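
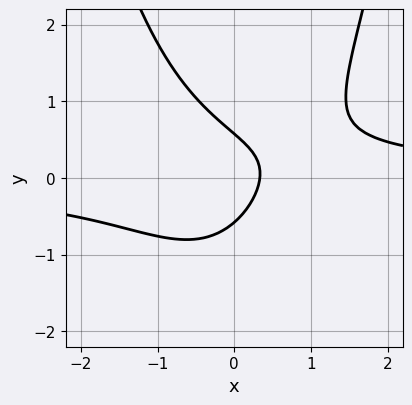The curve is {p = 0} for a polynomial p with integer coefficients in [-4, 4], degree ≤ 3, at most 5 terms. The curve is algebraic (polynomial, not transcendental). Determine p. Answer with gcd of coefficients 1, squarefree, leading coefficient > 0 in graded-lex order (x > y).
The degree is 3 — the shape is more complex than any degree-2 curve.
Solving for integer coefficients yields p as stated.

3*x^2*y - 3*y^2 - 3*x + 1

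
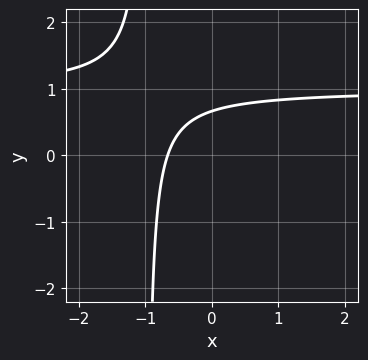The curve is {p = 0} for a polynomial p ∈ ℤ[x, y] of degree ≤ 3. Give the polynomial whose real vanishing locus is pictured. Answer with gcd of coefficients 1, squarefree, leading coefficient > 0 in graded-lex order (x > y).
First, deg p = 2. No degree-1 curve has this shape.
Finally, the integer polynomial consistent with all of this is the stated p.

3*x*y - 3*x + 3*y - 2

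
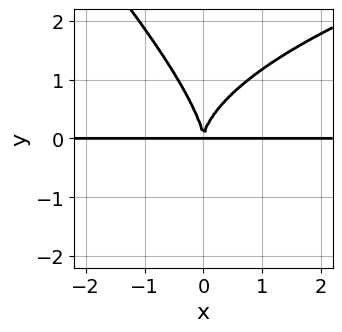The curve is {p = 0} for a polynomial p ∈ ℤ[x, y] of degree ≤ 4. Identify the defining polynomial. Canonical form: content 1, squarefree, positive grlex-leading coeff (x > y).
deg p = 4. The shape is more complex than any degree-3 curve.
From the axis intercepts and sections: the visible x-axis segment lies entirely on the curve.
These observations pin down the coefficients.

x*y^3 + y^4 - 3*x^2*y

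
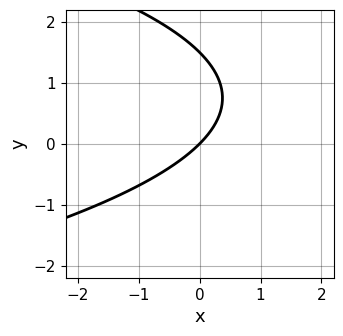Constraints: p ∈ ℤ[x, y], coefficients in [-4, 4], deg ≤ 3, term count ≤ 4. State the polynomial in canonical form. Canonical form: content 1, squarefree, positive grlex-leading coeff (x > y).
2*y^2 + 3*x - 3*y

First, deg p = 2. No degree-1 curve has this shape.
Next, observable constraints: it meets the x-axis at x = 0 (among the integer gridlines); it crosses the y-axis at the gridline y = 0.
Finally, matching integer coefficients to the picture gives p.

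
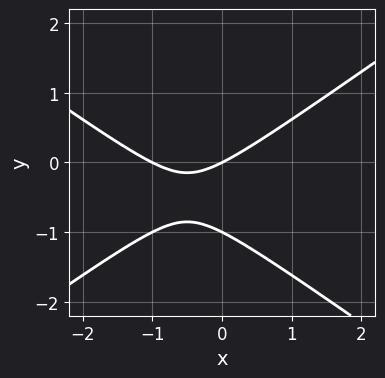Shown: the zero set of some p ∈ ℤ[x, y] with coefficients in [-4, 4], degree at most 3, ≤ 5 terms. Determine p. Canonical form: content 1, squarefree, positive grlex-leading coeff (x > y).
x^2 - 2*y^2 + x - 2*y

First, degree: the shape is more complex than any degree-1 curve, so deg p = 2.
Then, against the integer gridlines: the x-axis gridline crossings are at x ∈ {-1, 0}; the y-axis gridline crossings are at y ∈ {-1, 0}.
Finally, matching integer coefficients to the picture gives p.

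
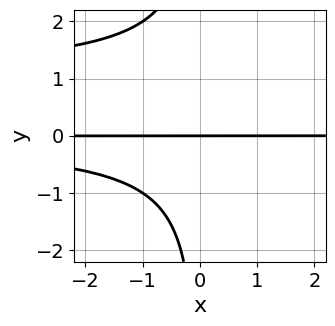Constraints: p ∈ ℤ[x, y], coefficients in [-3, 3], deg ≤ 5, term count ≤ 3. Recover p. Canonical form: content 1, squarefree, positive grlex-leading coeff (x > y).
1. Degree: the shape is more complex than any degree-3 curve, so deg p = 4.
2. Against the integer gridlines: the visible x-axis segment lies entirely on the curve; it meets the y-axis at y = 0 (among the integer gridlines).
3. Putting this together gives p.

x*y^3 - x*y^2 + 2*y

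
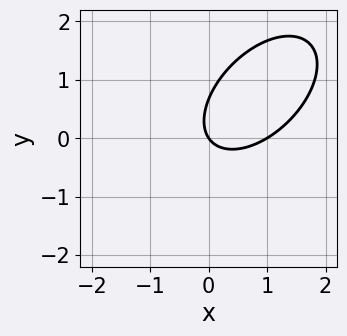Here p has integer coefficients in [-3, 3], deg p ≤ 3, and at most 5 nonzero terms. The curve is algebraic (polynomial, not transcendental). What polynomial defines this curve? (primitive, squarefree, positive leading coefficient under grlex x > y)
3*x^2 - 3*x*y + 3*y^2 - 3*x - 2*y

First, deg p = 2. A generic line meets the curve in up to 2 points.
Next, from the visible intercepts: the x-axis gridline crossings are at x ∈ {0, 1}; one y-axis crossing is at y = 0.
Finally, the integer polynomial consistent with all of this is the stated p.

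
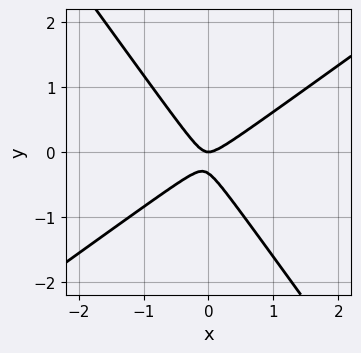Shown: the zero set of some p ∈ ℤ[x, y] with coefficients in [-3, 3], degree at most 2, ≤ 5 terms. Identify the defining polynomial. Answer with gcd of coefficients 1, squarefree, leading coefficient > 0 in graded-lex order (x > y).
3*x^2 - 2*x*y - 3*y^2 - y

(a) The degree is 2 — no degree-1 curve has this shape.
(b) From the axis intercepts and sections: it meets the x-axis at x = 0 (among the integer gridlines); one y-axis crossing is at y = 0.
(c) Together with the visible shape, these determine p as stated.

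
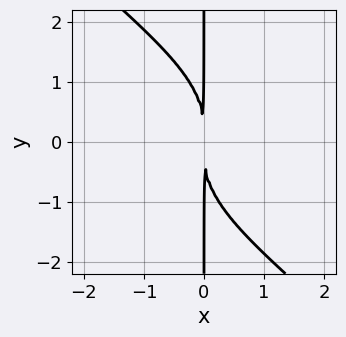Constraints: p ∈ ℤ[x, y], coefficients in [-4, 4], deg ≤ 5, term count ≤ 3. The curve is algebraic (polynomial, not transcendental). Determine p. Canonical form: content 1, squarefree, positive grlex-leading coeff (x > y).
x^2*y^2 + x*y^3 + 3*x^2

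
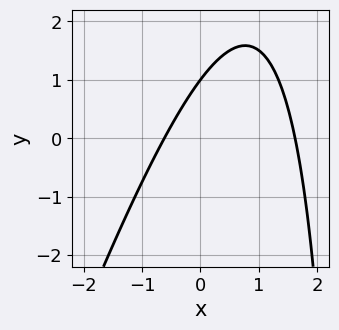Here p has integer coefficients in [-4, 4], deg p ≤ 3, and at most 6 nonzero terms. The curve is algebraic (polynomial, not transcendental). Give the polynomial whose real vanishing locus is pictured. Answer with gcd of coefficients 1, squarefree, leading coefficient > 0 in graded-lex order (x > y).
(a) Degree: the shape is more complex than any degree-1 curve, so deg p = 2.
(b) Checking where it meets the axes: it crosses the y-axis at the gridline y = 1.
(c) Fitting integer coefficients to these (and the overall shape) gives p.

3*x^2 - x*y - 3*x + 3*y - 3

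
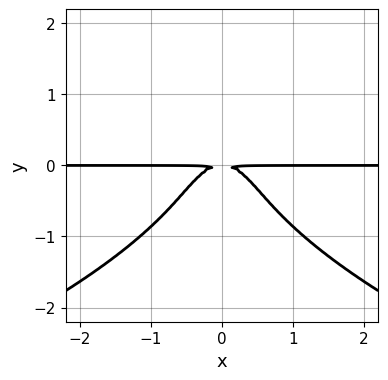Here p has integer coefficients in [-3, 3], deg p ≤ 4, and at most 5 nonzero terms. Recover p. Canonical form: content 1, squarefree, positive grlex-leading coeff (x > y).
(a) deg p = 4. A generic line meets the curve in up to 4 points.
(b) Symmetries: mirror symmetry x ↦ −x ⇒ only even powers of x.
(c) Observable constraints: the visible x-axis segment lies entirely on the curve.
(d) These observations pin down the coefficients.

2*y^4 + 3*x^2*y + 2*y^2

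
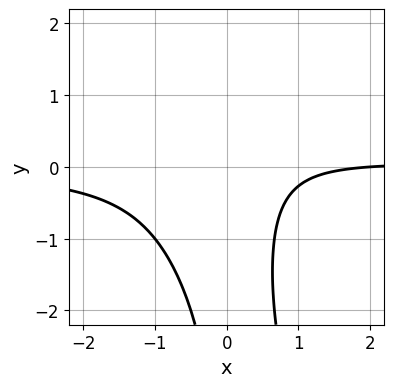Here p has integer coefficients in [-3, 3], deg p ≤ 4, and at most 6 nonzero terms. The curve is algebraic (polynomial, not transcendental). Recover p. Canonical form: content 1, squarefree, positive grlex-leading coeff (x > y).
(a) Degree: the shape is more complex than any degree-2 curve, so deg p = 3.
(b) From the axis intercepts and sections: it misses every integer gridline on the y-axis; one x-axis crossing is at x = 2.
(c) These observations pin down the coefficients.

3*x^2*y + x*y^2 + x*y - x + 2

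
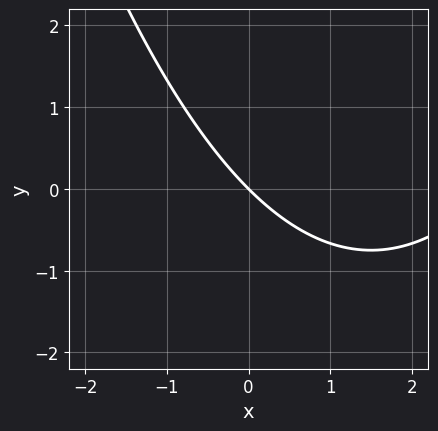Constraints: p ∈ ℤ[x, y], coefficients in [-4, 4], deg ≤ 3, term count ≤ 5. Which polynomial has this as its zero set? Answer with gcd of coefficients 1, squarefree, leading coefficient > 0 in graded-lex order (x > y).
(a) deg p = 2. No degree-1 curve has this shape.
(b) From the visible intercepts: it crosses the y-axis at the gridline y = 0; it meets the x-axis at x = 0 (among the integer gridlines).
(c) Together with the visible shape, these determine p as stated.

x^2 - 3*x - 3*y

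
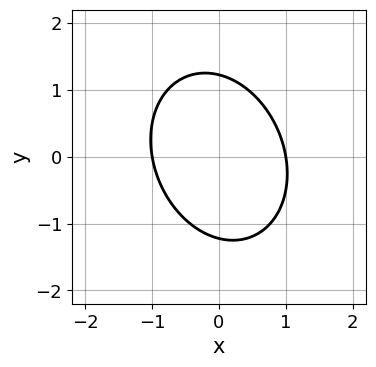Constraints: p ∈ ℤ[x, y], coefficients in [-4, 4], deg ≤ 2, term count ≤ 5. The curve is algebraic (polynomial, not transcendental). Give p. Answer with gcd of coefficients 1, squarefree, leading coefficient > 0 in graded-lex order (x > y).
1. The degree is 2 — a generic line meets the curve in up to 2 points.
2. Reading off the gridlines: the x-axis gridline crossings are at x ∈ {-1, 1}.
3. Matching integer coefficients to the picture gives p.

3*x^2 + x*y + 2*y^2 - 3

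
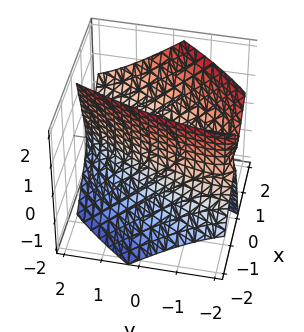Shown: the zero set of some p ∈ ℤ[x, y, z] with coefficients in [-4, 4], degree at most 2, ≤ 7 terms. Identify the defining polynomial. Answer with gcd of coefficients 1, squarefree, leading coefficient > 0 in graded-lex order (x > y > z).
First, deg p = 2.
Then, reading off the gridlines: the surface avoids every integer z-axis point in the box.
Finally, putting this together gives p.

3*x^2 - 3*x*y - 2*x*z + y^2 - z^2 - 2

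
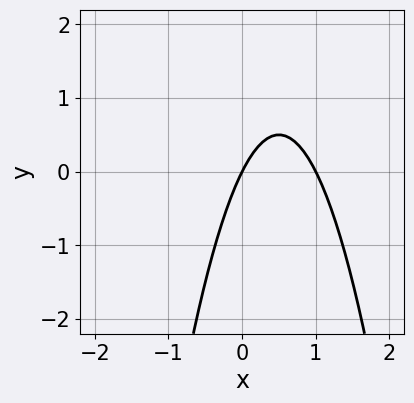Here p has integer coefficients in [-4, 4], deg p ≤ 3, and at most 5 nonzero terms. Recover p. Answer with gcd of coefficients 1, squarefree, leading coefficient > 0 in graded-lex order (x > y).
First, deg p = 2.
Next, checking where it meets the axes: it crosses the y-axis at the gridline y = 0; the x-axis gridline crossings are at x ∈ {0, 1}.
Finally, putting this together gives p.

2*x^2 - 2*x + y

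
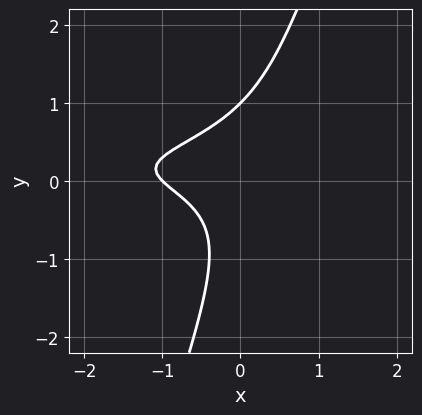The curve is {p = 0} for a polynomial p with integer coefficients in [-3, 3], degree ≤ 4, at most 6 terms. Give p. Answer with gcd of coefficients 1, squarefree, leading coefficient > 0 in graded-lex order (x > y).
(a) Degree: no degree-2 curve has this shape, so deg p = 3.
(b) Checking where it meets the axes: one x-axis crossing is at x = -1; one y-axis crossing is at y = 1.
(c) The integer polynomial consistent with all of this is the stated p.

3*x*y^2 - y^3 - x*y + x + 1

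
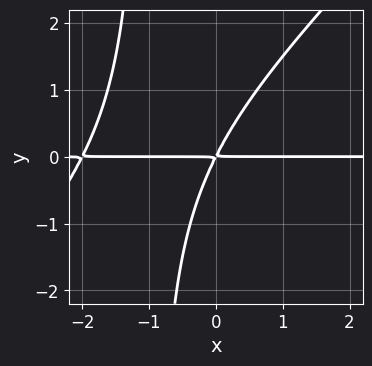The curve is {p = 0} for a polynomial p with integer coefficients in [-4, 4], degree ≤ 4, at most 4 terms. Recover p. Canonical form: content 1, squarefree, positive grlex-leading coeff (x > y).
x^2*y - x*y^2 + 2*x*y - y^2

Degree: no degree-2 curve has this shape, so deg p = 3.
Reading off the gridlines: the visible x-axis segment lies entirely on the curve.
Together with the visible shape, these determine p as stated.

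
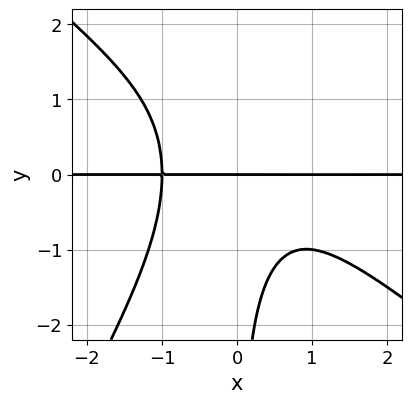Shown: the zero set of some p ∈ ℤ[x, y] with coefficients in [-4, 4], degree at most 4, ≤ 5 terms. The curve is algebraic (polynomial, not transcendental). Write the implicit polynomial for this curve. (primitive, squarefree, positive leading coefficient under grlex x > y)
3*x^3*y + 2*x^2*y^2 - 2*x*y^3 + 2*x*y^2 + 3*y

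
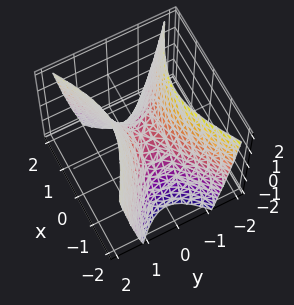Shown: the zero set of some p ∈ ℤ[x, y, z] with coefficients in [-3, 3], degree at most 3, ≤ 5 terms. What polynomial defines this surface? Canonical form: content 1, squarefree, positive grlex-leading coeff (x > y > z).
x^2 - 2*y^2 + z

The degree is 2 — a saddle surface; a quadric.
Symmetries: it's symmetric under y → −y, forcing even powers of y; the x ↦ −x reflection is a symmetry, so x appears only in even powers.
Observable constraints: it crosses the x-axis at the gridline x = 0; it crosses the y-axis at the gridline y = 0; it crosses the z-axis at the gridline z = 0.
Assembling these constraints gives the stated polynomial.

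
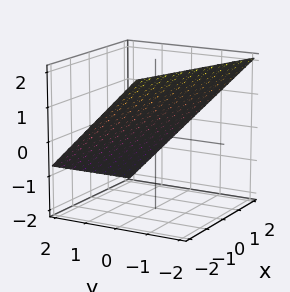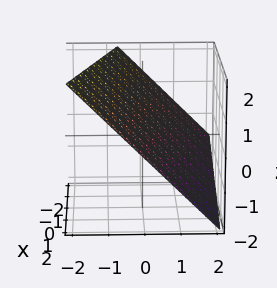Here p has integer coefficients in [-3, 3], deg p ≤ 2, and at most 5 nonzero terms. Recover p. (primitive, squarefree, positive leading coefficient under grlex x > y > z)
First, the degree is 1 — the surface is flat (a plane).
Next, from the axis intercepts and sections: it meets the x-axis at x = 2 (among the integer gridlines).
Finally, these observations pin down the coefficients.

x + 3*y + 3*z - 2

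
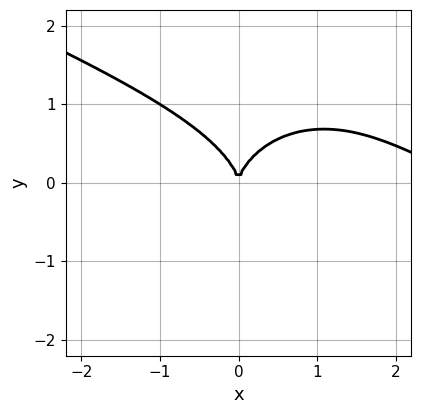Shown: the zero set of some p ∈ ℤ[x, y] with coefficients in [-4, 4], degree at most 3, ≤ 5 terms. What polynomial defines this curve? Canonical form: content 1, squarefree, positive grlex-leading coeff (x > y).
1. The degree is 3 — the shape is more complex than any degree-2 curve.
2. Against the integer gridlines: it crosses the x-axis at the gridline x = 0; one y-axis crossing is at y = 0.
3. Together with the visible shape, these determine p as stated.

x^3 + 2*x^2*y + 2*y^3 - 3*x^2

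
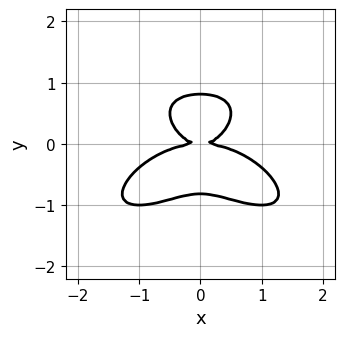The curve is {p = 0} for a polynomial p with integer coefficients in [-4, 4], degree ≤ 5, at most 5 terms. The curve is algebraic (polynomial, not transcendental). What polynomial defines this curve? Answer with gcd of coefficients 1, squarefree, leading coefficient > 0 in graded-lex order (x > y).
x^4 + 3*y^4 + 2*x^2*y - 2*y^2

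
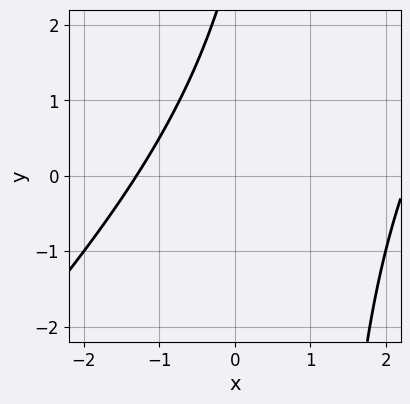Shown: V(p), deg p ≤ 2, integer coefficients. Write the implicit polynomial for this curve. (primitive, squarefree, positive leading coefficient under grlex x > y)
First, the degree is 2 — the shape is more complex than any degree-1 curve.
Then, observable constraints: the curve avoids every integer y-axis point in the box.
Finally, together with the visible shape, these determine p as stated.

x^2 - x*y - x + y - 3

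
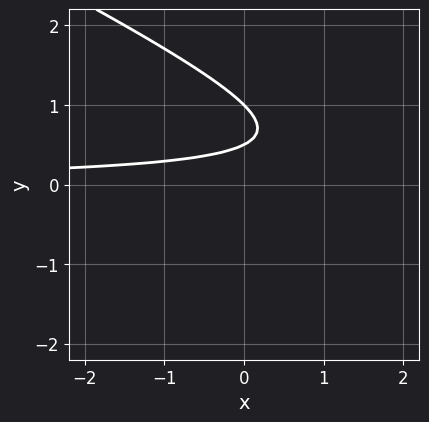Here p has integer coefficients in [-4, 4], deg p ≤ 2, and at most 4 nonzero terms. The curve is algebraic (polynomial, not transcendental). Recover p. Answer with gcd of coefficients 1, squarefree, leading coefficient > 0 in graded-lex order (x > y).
x*y + 2*y^2 - 3*y + 1

Degree: the shape is more complex than any degree-1 curve, so deg p = 2.
Against the integer gridlines: the curve avoids every integer x-axis point in the box; it meets the y-axis at y = 1 (among the integer gridlines).
The integer polynomial consistent with all of this is the stated p.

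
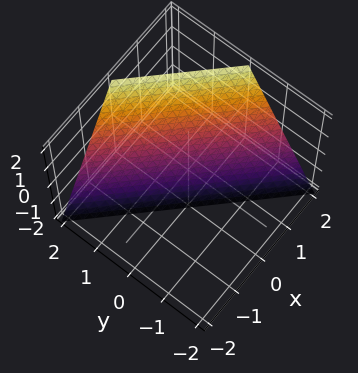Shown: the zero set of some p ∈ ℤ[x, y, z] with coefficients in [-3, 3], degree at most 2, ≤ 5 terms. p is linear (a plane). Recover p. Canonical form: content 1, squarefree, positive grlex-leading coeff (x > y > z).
First, degree: the surface is flat (a plane), so deg p = 1.
Then, observable constraints: it crosses the z-axis at the gridline z = -2; one x-axis crossing is at x = 1.
Finally, fitting integer coefficients to these (and the overall shape) gives p.

2*x + 2*y - z - 2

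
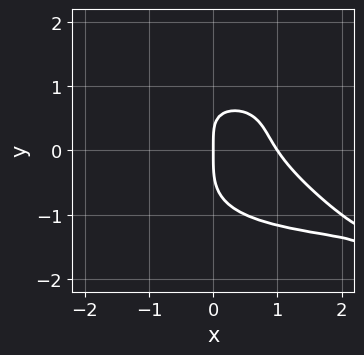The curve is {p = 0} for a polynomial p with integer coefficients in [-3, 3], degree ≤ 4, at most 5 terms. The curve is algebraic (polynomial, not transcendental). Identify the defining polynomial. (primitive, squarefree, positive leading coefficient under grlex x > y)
x^2*y^2 - 2*y^4 - 3*x^2 - 2*x*y + 3*x

(a) deg p = 4. The shape is more complex than any degree-3 curve.
(b) Against the integer gridlines: it crosses the y-axis at the gridline y = 0; the x-axis gridline crossings are at x ∈ {0, 1}.
(c) Matching integer coefficients to the picture gives p.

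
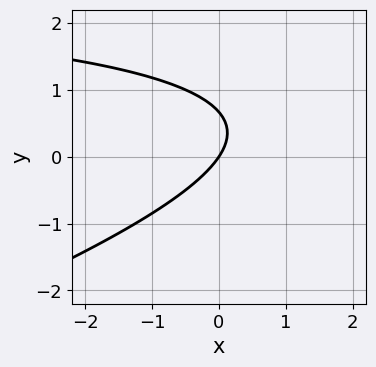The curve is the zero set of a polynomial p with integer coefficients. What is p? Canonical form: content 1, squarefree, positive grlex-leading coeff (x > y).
x*y - 3*y^2 - 3*x + 2*y

First, the degree is 2 — a generic line meets the curve in up to 2 points.
Then, against the integer gridlines: one y-axis crossing is at y = 0; one x-axis crossing is at x = 0.
Finally, assembling these constraints gives the stated polynomial.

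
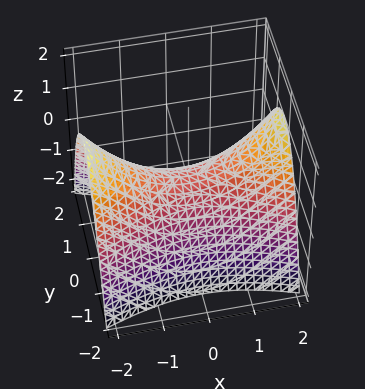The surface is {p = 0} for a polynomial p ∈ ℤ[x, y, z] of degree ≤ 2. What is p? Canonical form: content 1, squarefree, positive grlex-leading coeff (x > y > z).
x^2 - 3*y^2 - 3*z

The degree is 2 — a saddle surface; a quadric.
Symmetries: the x ↦ −x reflection is a symmetry, so x appears only in even powers; the y ↦ −y reflection is a symmetry, so y appears only in even powers.
Reading off the gridlines: one x-axis crossing is at x = 0; it crosses the z-axis at the gridline z = 0.
Solving for integer coefficients yields p as stated.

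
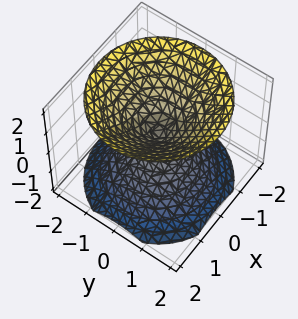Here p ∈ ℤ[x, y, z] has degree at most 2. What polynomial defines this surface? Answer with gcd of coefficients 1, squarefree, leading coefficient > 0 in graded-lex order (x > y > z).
x^2 + y^2 - z^2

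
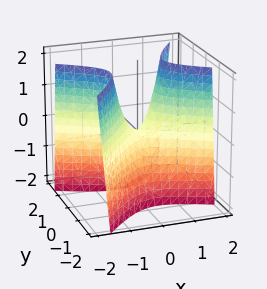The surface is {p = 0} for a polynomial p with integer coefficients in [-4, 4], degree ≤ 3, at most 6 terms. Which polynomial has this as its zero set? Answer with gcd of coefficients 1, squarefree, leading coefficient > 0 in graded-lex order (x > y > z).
2*x^2 + 2*x*y - 3*y^2 - z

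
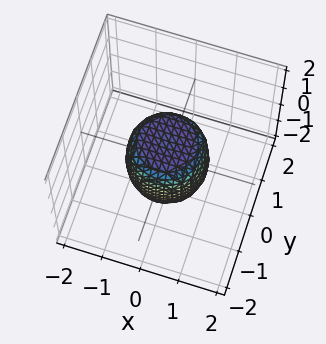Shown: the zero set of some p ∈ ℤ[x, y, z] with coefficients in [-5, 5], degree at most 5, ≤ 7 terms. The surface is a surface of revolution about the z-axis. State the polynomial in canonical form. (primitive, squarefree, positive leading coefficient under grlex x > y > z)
2*x^4 + 4*x^2*y^2 + 2*y^4 - x^2 - y^2 + z^2 - 1

The degree is 4 — the shape is more complex than any degree-3 surface.
Symmetries: the surface is invariant under rotation about z: p = q(x² + y², z).
Against the integer gridlines: a circular section at z = -1 has radius between 0 and 1; the y-axis gridline crossings are at y ∈ {-1, 1}.
The integer polynomial consistent with all of this is the stated p.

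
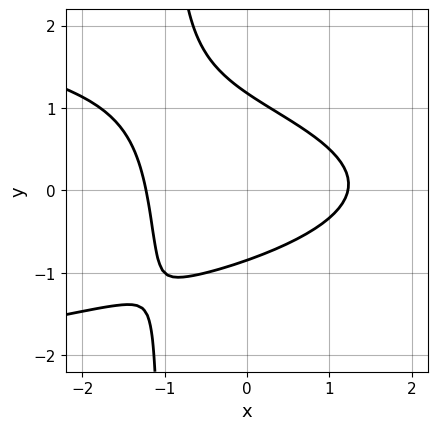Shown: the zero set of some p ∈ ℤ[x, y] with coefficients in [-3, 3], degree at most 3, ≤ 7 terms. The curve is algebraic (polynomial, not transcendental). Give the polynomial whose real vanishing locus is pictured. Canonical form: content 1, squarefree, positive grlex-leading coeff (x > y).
First, deg p = 3. The shape is more complex than any degree-2 curve.
Finally, matching integer coefficients to the picture gives p.

3*x*y^2 + 2*x^2 + 3*y^2 - y - 3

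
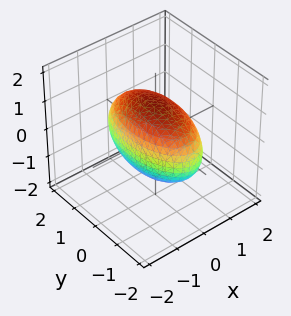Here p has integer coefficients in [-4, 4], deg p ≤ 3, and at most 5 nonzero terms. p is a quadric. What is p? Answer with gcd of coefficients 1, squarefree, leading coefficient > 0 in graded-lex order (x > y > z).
3*x^2 + y^2 + 2*z^2 - 3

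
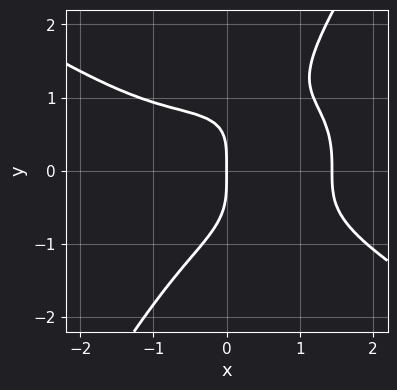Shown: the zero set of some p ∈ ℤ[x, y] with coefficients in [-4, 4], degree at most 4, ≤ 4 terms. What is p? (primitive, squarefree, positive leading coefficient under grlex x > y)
The degree is 4 — no degree-3 curve has this shape.
Checking where it meets the axes: it crosses the x-axis at the gridline x = 0; it crosses the y-axis at the gridline y = 0.
These observations pin down the coefficients.

x^4 + 3*x*y^3 - 2*y^4 - 3*x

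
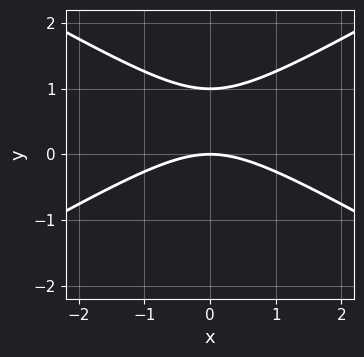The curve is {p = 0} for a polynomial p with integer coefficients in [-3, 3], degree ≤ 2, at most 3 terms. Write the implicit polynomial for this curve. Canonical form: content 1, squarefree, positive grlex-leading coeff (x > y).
Degree: the shape is more complex than any degree-1 curve, so deg p = 2.
Symmetries: it's symmetric under x → −x, forcing even powers of x.
From the visible intercepts: it crosses the x-axis at the gridline x = 0; the y-axis gridline crossings are at y ∈ {0, 1}.
Solving for integer coefficients yields p as stated.

x^2 - 3*y^2 + 3*y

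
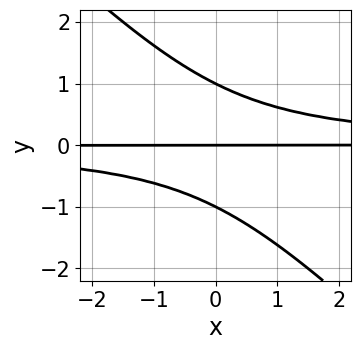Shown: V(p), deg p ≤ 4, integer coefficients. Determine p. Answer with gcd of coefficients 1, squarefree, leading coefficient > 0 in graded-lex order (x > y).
x*y^2 + y^3 - y

(a) The degree is 3 — the shape is more complex than any degree-2 curve.
(b) Reading off the gridlines: every point of the x-axis in the box is on the curve; among the integer gridlines, it crosses the y-axis at y ∈ {-1, 0, 1}.
(c) Assembling these constraints gives the stated polynomial.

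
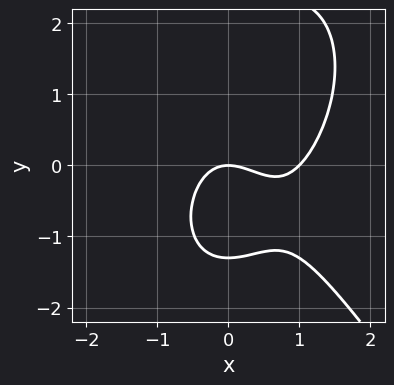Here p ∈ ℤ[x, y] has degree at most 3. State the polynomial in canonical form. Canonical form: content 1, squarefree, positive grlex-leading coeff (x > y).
3*x^3 + y^3 - 3*x^2 - y^2 - 3*y

First, deg p = 3.
Next, reading off the gridlines: the x-axis gridline crossings are at x ∈ {0, 1}; it crosses the y-axis at the gridline y = 0.
Finally, assembling these constraints gives the stated polynomial.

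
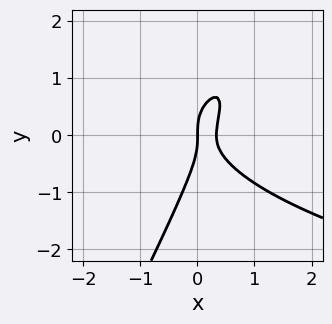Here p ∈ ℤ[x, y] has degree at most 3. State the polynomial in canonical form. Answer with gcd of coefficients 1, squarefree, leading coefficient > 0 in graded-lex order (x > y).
2*x*y^2 - y^3 - 3*x^2 + x

(a) Degree: the shape is more complex than any degree-2 curve, so deg p = 3.
(b) Observable constraints: it meets the x-axis at x = 0 (among the integer gridlines); it crosses the y-axis at the gridline y = 0.
(c) Putting this together gives p.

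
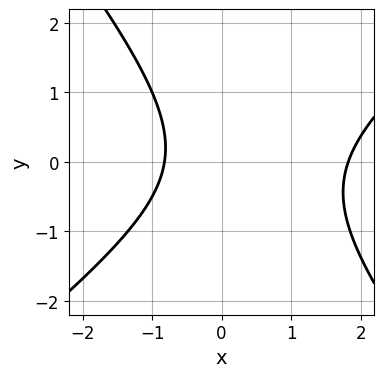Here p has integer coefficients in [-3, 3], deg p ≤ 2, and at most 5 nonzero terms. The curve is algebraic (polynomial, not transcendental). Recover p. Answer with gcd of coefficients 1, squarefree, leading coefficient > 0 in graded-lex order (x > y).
2*x^2 - x*y - 2*y^2 - 2*x - 3

1. Degree: a generic line meets the curve in up to 2 points, so deg p = 2.
2. Against the integer gridlines: it misses every integer gridline on the y-axis.
3. The integer polynomial consistent with all of this is the stated p.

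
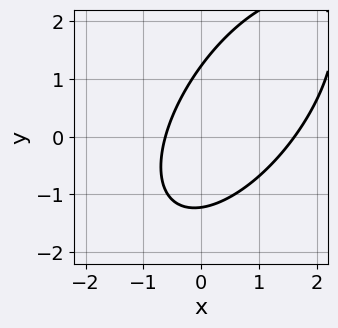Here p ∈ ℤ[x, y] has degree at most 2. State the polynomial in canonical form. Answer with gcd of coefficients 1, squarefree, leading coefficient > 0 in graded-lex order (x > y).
3*x^2 - 3*x*y + 2*y^2 - 3*x - 3

1. deg p = 2. The shape is more complex than any degree-1 curve.
2. The integer polynomial consistent with all of this is the stated p.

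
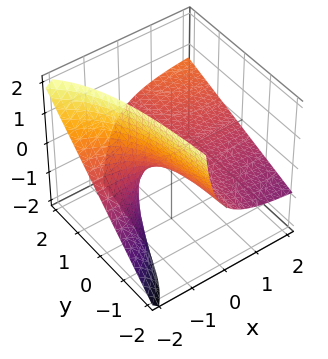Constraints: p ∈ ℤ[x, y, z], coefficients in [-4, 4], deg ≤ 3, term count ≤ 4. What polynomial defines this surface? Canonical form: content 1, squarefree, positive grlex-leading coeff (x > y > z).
x*y - 2*x*z - 2*z

1. The degree is 2 — no degree-1 surface has this shape.
2. Reading off the gridlines: the visible x-axis segment lies entirely on the surface; the visible y-axis segment lies entirely on the surface; it meets the z-axis at z = 0 (among the integer gridlines).
3. Matching integer coefficients to the picture gives p.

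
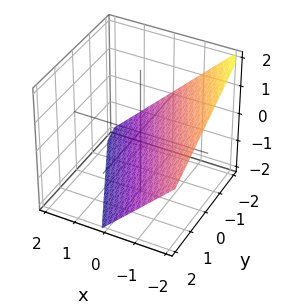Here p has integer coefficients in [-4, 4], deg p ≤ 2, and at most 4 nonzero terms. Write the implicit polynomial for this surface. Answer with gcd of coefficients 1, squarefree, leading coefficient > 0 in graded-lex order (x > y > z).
2*x + y + 2*z + 2

First, the degree is 1 — the surface is flat (a plane).
Next, from the axis intercepts and sections: one y-axis crossing is at y = -2; it meets the z-axis at z = -1 (among the integer gridlines).
Finally, fitting integer coefficients to these (and the overall shape) gives p. Check: (-1, 0, 0) on the x-axis lies on the surface, and p(-1, 0, 0) = 0. ✓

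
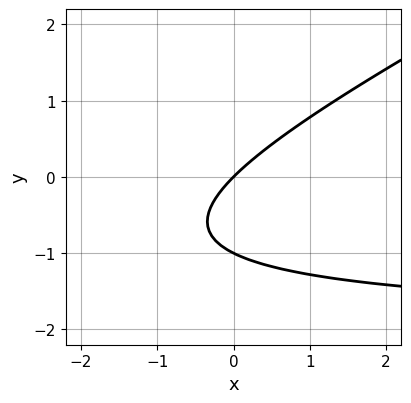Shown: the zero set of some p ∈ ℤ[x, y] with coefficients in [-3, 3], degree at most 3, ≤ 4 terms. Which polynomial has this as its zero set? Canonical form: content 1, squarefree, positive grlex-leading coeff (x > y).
The degree is 2 — the shape is more complex than any degree-1 curve.
Against the integer gridlines: among the integer gridlines, it crosses the y-axis at y ∈ {-1, 0}; it crosses the x-axis at the gridline x = 0.
Fitting integer coefficients to these (and the overall shape) gives p.

x*y - 2*y^2 + 2*x - 2*y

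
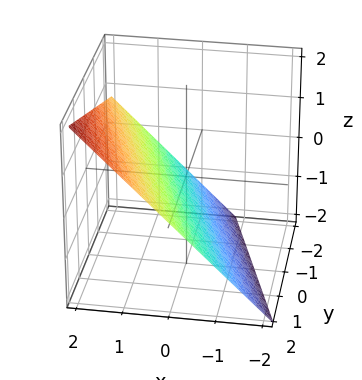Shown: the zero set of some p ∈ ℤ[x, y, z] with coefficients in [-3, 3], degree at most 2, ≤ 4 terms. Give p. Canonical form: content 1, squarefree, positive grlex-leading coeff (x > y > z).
(a) Degree: the surface is flat (a plane), so deg p = 1.
(b) From the axis intercepts and sections: it crosses the y-axis at the gridline y = 2.
(c) Assembling these constraints gives the stated polynomial.

3*x + y - 3*z - 2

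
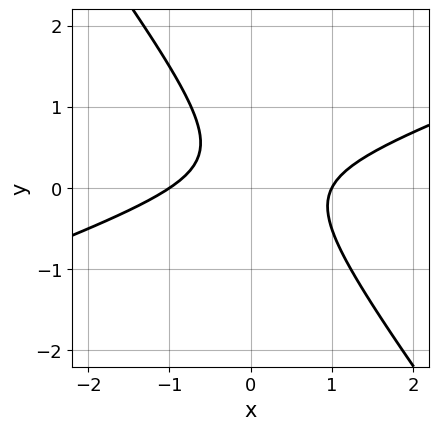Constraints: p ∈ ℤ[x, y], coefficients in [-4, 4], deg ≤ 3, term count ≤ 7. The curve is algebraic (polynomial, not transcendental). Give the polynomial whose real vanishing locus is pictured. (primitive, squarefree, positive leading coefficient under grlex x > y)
First, deg p = 2. The shape is more complex than any degree-1 curve.
Next, from the axis intercepts and sections: no y-intercept at any integer in the box; among the integer gridlines, it crosses the x-axis at x ∈ {-1, 1}.
Finally, together with the visible shape, these determine p as stated.

x^2 - 2*x*y - 2*y^2 + y - 1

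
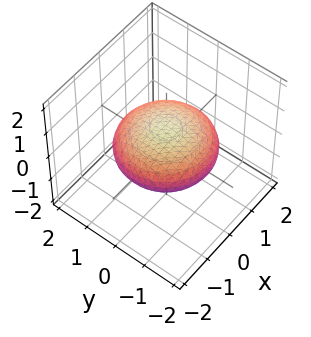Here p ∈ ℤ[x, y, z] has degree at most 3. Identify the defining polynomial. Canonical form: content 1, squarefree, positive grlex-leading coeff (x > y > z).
1. The degree is 2 — a generic line meets the surface in up to 2 points.
2. By symmetry, the surface is invariant under rotation about z: p = q(x² + y², z).
3. From the axis intercepts and sections: a circular section at z = 0 has radius between 1 and 2.
4. These observations pin down the coefficients.

x^2 + y^2 + 3*z^2 - 2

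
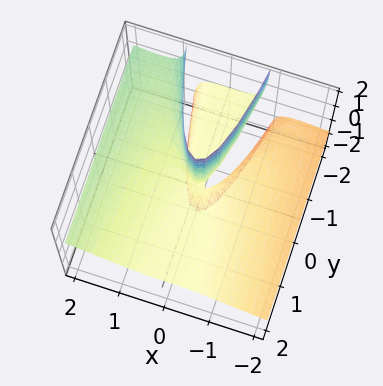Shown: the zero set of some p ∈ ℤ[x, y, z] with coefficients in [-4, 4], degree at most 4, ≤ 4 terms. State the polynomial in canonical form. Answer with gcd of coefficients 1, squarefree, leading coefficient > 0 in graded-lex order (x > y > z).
(a) Degree: no degree-2 surface has this shape, so deg p = 3.
(b) Against the integer gridlines: it meets the x-axis at x = 0 (among the integer gridlines); every point of the y-axis in the box is on the surface; every point of the z-axis in the box is on the surface.
(c) Fitting integer coefficients to these (and the overall shape) gives p.

x^3 - 3*x^2*z - y*z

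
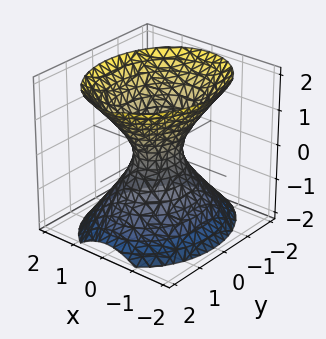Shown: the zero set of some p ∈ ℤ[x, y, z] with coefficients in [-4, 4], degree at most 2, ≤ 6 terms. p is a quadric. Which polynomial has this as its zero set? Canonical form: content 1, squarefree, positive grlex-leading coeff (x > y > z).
Degree: one connected sheet with a waist; a quadric, so deg p = 2.
Symmetries: it's symmetric under z → −z, forcing even powers of z; the y ↦ −y reflection is a symmetry, so y appears only in even powers; it's symmetric under x → −x, forcing even powers of x.
Reading off the gridlines: the surface avoids every integer z-axis point in the box.
Together with the visible shape, these determine p as stated.

3*x^2 + 2*y^2 - 2*z^2 - 1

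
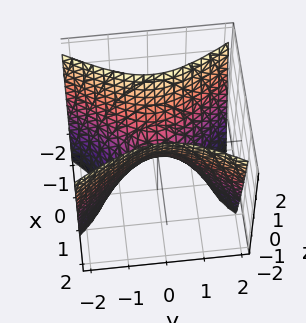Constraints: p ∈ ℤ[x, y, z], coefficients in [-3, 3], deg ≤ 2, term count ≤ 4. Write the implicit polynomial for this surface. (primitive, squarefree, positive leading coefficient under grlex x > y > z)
The degree is 2 — a hyperbolic paraboloid; a quadric.
Symmetries: mirror symmetry x ↦ −x ⇒ only even powers of x; mirror symmetry y ↦ −y ⇒ only even powers of y.
Checking where it meets the axes: one x-axis crossing is at x = 0; it crosses the z-axis at the gridline z = 0; one y-axis crossing is at y = 0.
Putting this together gives p.

2*x^2 - y^2 - z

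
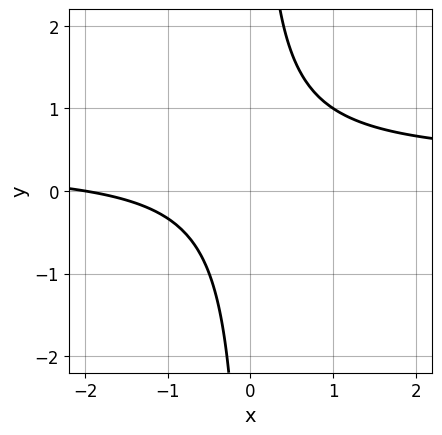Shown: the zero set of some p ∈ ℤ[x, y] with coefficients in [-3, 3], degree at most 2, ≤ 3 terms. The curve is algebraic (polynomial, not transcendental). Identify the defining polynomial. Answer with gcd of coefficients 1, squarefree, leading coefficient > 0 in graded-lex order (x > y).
Degree: a generic line meets the curve in up to 2 points, so deg p = 2.
Checking where it meets the axes: one x-axis crossing is at x = -2; no y-intercept at any integer in the box.
Assembling these constraints gives the stated polynomial.

3*x*y - x - 2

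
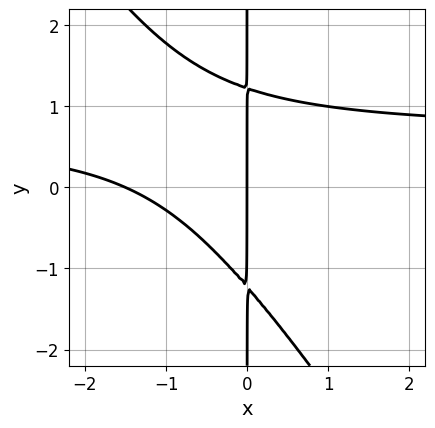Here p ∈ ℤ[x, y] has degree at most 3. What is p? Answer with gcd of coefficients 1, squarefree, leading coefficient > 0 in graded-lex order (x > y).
(a) The degree is 3 — no degree-2 curve has this shape.
(b) From the axis intercepts and sections: it crosses the x-axis at the gridline x = 0; the visible y-axis segment lies entirely on the curve.
(c) These observations pin down the coefficients.

3*x^2*y + 2*x*y^2 - 2*x^2 - 3*x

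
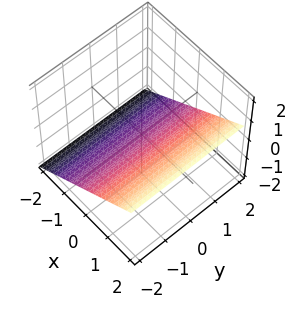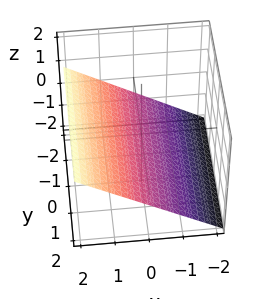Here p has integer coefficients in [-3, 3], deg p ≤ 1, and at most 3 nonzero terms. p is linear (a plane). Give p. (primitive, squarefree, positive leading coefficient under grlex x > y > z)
2*x - 3*z - 2

1. deg p = 1. The surface is flat (a plane).
2. Checking where it meets the axes: one x-axis crossing is at x = 1; it misses every integer gridline on the y-axis.
3. These observations pin down the coefficients.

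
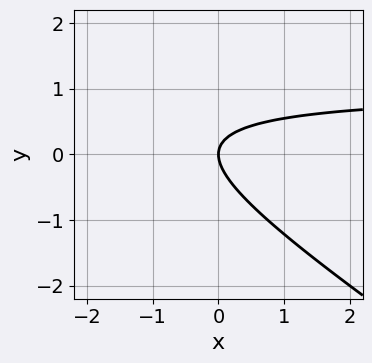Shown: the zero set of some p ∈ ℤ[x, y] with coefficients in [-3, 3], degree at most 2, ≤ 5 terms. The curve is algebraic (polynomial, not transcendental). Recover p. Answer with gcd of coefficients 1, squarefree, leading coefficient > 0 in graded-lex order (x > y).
1. deg p = 2. The shape is more complex than any degree-1 curve.
2. Against the integer gridlines: one y-axis crossing is at y = 0; one x-axis crossing is at x = 0.
3. These observations pin down the coefficients.

2*x*y + 3*y^2 - 2*x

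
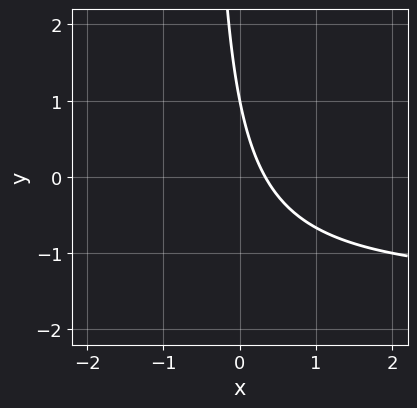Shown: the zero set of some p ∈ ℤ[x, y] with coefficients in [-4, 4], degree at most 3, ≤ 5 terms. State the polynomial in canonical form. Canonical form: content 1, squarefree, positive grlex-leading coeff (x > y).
deg p = 2. No degree-1 curve has this shape.
Checking where it meets the axes: it crosses the y-axis at the gridline y = 1.
Together with the visible shape, these determine p as stated.

2*x*y + 3*x + y - 1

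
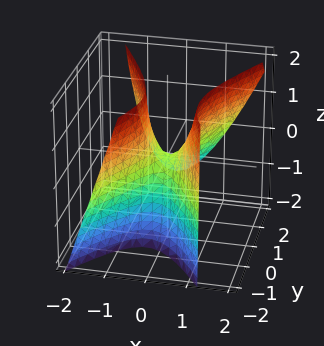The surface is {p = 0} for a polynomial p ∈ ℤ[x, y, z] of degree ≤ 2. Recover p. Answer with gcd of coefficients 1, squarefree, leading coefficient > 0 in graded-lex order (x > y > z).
(a) Degree: no degree-1 surface has this shape, so deg p = 2.
(b) Observable constraints: it crosses the z-axis at the gridline z = 0; one y-axis crossing is at y = 0.
(c) Solving for integer coefficients yields p as stated.

3*x^2 - x*z - y^2 - y*z - z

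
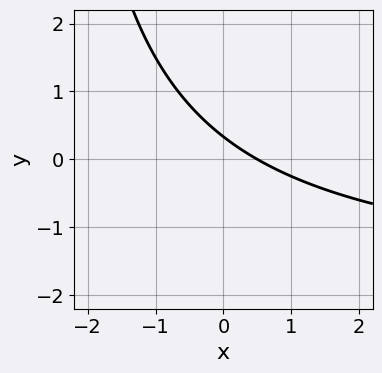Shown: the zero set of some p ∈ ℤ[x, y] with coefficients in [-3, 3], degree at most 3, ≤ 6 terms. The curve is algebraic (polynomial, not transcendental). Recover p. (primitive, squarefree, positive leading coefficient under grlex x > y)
First, deg p = 2. No degree-1 curve has this shape.
Finally, the integer polynomial consistent with all of this is the stated p.

x*y + 2*x + 3*y - 1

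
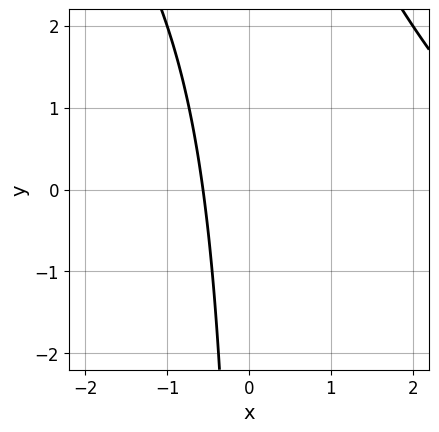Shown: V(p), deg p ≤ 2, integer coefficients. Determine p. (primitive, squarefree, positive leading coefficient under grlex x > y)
(a) The degree is 2 — the shape is more complex than any degree-1 curve.
(b) Checking where it meets the axes: no y-intercept at any integer in the box.
(c) Together with the visible shape, these determine p as stated.

x^2 + x*y - 3*x - 2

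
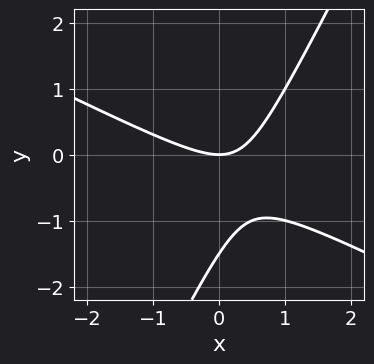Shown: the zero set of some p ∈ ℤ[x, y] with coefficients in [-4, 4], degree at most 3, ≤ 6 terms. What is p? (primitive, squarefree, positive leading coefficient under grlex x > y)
1. The degree is 2 — a generic line meets the curve in up to 2 points.
2. From the visible intercepts: it meets the x-axis at x = 0 (among the integer gridlines); it crosses the y-axis at the gridline y = 0.
3. Solving for integer coefficients yields p as stated.

2*x^2 + 3*x*y - 2*y^2 - 3*y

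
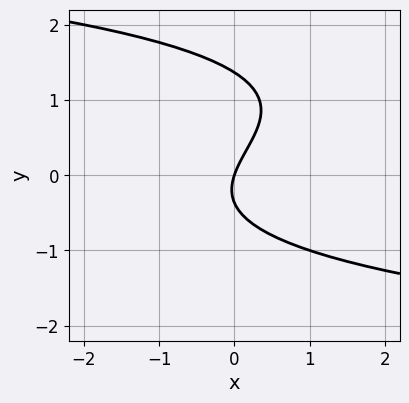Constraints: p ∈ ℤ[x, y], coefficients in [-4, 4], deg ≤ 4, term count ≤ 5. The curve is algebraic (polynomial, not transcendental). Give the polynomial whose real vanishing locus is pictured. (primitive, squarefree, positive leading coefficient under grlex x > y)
First, degree: a generic line meets the curve in up to 3 points, so deg p = 3.
Then, from the axis intercepts and sections: it meets the y-axis at y = 0 (among the integer gridlines); one x-axis crossing is at x = 0.
Finally, assembling these constraints gives the stated polynomial.

2*y^3 - 2*y^2 + 3*x - y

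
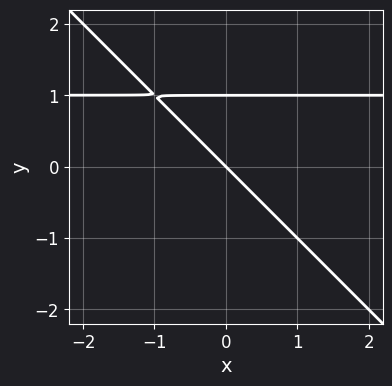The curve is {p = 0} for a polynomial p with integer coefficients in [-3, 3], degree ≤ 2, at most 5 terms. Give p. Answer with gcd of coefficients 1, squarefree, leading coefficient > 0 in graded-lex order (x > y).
deg p = 2.
Observable constraints: it crosses the x-axis at the gridline x = 0; among the integer gridlines, it crosses the y-axis at y ∈ {0, 1}.
These observations pin down the coefficients.

x*y + y^2 - x - y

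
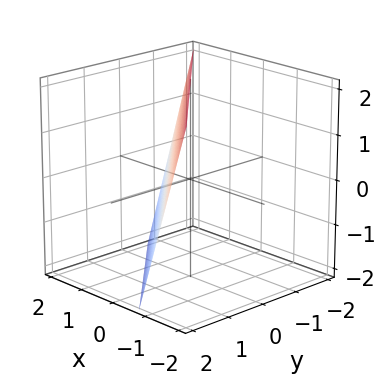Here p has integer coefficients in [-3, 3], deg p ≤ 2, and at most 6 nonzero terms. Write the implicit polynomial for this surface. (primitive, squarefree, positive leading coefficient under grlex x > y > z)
3*x + 3*y + z - 2

(a) deg p = 1. The surface is flat (a plane).
(b) Observable constraints: it crosses the z-axis at the gridline z = 2.
(c) The integer polynomial consistent with all of this is the stated p.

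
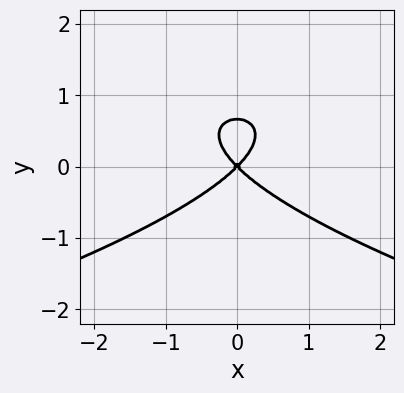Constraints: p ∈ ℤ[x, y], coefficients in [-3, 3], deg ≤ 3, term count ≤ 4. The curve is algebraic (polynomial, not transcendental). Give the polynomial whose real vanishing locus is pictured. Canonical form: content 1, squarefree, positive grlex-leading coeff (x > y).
3*y^3 + 2*x^2 - 2*y^2

1. The degree is 3 — a generic line meets the curve in up to 3 points.
2. Symmetries: the x ↦ −x reflection is a symmetry, so x appears only in even powers.
3. Reading off the gridlines: it meets the x-axis at x = 0 (among the integer gridlines); it meets the y-axis at y = 0 (among the integer gridlines).
4. The integer polynomial consistent with all of this is the stated p.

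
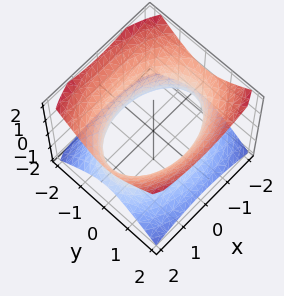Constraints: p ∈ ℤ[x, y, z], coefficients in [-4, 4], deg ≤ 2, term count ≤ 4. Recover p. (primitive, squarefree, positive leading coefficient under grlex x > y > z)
(a) The degree is 2 — an hourglass — one-sheet hyperboloid; a quadric.
(b) Symmetries: the z ↦ −z reflection is a symmetry, so z appears only in even powers; mirror symmetry x ↦ −x ⇒ only even powers of x; the y ↦ −y reflection is a symmetry, so y appears only in even powers.
(c) Checking where it meets the axes: no z-intercept at any integer in the box.
(d) Matching integer coefficients to the picture gives p.

x^2 + 2*y^2 - 2*z^2 - 3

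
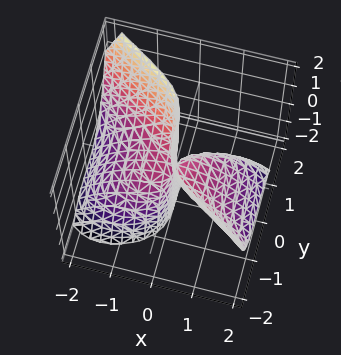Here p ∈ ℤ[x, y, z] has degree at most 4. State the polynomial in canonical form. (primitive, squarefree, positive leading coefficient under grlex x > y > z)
1. The degree is 3 — a generic line meets the surface in up to 3 points.
2. From the axis intercepts and sections: it meets the x-axis at x = 0 (among the integer gridlines); the visible z-axis segment lies entirely on the surface; one y-axis crossing is at y = 0.
3. Fitting integer coefficients to these (and the overall shape) gives p.

x^3 + 2*y^3 + 3*x*z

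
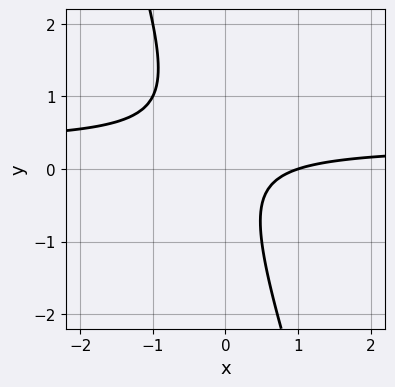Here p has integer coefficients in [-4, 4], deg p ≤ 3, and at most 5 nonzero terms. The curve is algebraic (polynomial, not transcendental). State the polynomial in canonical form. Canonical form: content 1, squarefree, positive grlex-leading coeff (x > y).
1. deg p = 2. The shape is more complex than any degree-1 curve.
2. Observable constraints: it misses every integer gridline on the y-axis; it crosses the x-axis at the gridline x = 1.
3. Assembling these constraints gives the stated polynomial.

3*x*y + y^2 - x + 1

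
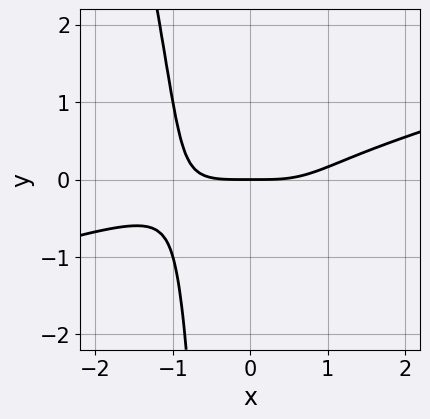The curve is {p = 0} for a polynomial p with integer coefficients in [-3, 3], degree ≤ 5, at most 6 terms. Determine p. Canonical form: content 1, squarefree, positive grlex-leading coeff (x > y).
(a) The degree is 4 — the shape is more complex than any degree-3 curve.
(b) Checking where it meets the axes: one x-axis crossing is at x = 0; one y-axis crossing is at y = 0.
(c) Matching integer coefficients to the picture gives p.

x^4 - 3*x^3*y - x^2*y^2 - 3*y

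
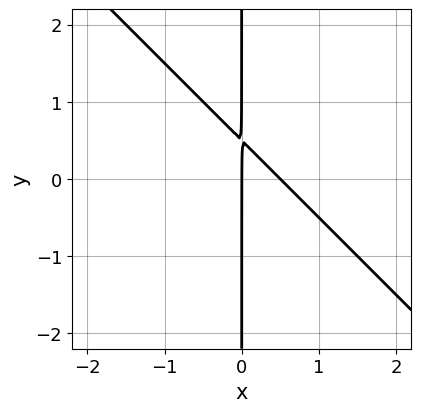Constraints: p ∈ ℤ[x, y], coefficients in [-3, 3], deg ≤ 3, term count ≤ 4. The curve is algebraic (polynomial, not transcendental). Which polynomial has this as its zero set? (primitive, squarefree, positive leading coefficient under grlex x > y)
First, degree: a generic line meets the curve in up to 2 points, so deg p = 2.
Next, from the visible intercepts: it meets the x-axis at x = 0 (among the integer gridlines); every point of the y-axis in the box is on the curve.
Finally, together with the visible shape, these determine p as stated.

2*x^2 + 2*x*y - x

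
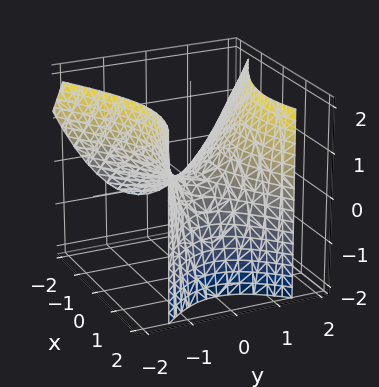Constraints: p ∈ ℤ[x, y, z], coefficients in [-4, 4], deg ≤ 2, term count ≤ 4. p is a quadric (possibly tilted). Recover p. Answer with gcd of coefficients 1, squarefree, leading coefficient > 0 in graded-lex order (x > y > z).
First, degree: a generic line meets the surface in up to 2 points, so deg p = 2.
Next, from the axis intercepts and sections: it crosses the z-axis at the gridline z = 0; it meets the x-axis at x = 0 (among the integer gridlines); one y-axis crossing is at y = 0.
Finally, putting this together gives p.

x^2 - x*z - 2*y^2 + 2*z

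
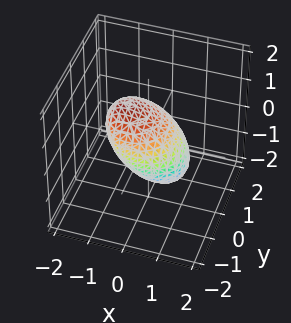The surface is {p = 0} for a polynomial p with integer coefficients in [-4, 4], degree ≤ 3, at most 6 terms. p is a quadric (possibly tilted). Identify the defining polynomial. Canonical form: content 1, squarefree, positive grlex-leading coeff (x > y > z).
(a) deg p = 2. No degree-1 surface has this shape.
(b) Observable constraints: among the integer gridlines, it crosses the x-axis at x ∈ {-1, 1}; the y-axis gridline crossings are at y ∈ {-1, 1}; among the integer gridlines, it crosses the z-axis at z ∈ {-1, 1}.
(c) Solving for integer coefficients yields p as stated.

x^2 + x*z + y^2 + z^2 - 1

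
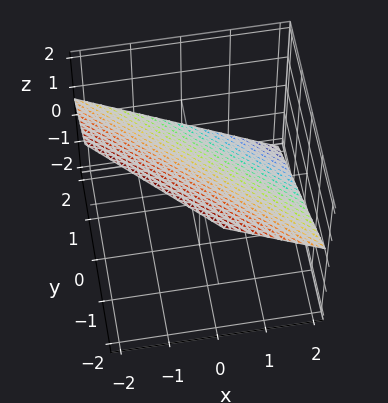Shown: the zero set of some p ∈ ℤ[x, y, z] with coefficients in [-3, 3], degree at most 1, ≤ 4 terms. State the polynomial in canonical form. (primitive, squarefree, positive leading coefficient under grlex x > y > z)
(a) deg p = 1. The surface is flat (a plane).
(b) Checking where it meets the axes: it crosses the y-axis at the gridline y = 1; it meets the x-axis at x = 1 (among the integer gridlines).
(c) Putting this together gives p.

2*x + 2*y + 3*z - 2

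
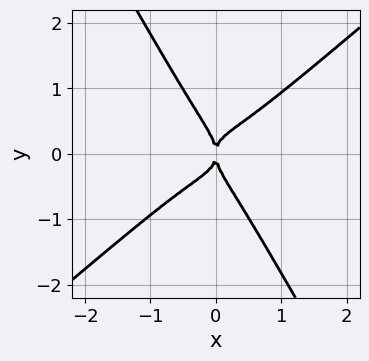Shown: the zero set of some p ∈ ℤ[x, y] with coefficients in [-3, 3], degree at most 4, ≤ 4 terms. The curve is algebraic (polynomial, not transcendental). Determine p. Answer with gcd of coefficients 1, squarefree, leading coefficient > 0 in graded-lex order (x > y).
3*x^4 - 3*x*y^3 - 2*y^4 + x^2

(a) Degree: a generic line meets the curve in up to 4 points, so deg p = 4.
(b) Observable constraints: it crosses the x-axis at the gridline x = 0; it meets the y-axis at y = 0 (among the integer gridlines).
(c) Putting this together gives p.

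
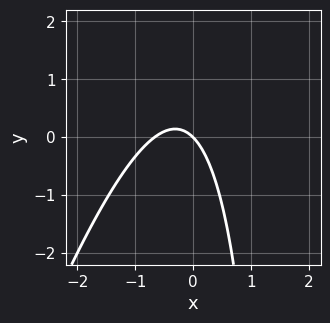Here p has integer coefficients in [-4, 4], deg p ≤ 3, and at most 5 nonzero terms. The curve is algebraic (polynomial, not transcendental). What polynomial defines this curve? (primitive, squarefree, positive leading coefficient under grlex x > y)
First, degree: no degree-1 curve has this shape, so deg p = 2.
Then, from the axis intercepts and sections: it crosses the y-axis at the gridline y = 0; it crosses the x-axis at the gridline x = 0.
Finally, assembling these constraints gives the stated polynomial.

3*x^2 - x*y + 2*x + 2*y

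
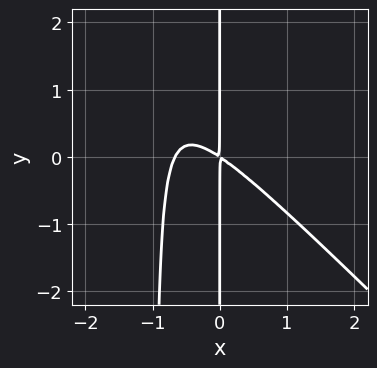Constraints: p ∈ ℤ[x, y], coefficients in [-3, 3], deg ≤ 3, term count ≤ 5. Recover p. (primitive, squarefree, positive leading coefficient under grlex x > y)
3*x^3 + 3*x^2*y + 2*x^2 + 3*x*y

1. The degree is 3 — the shape is more complex than any degree-2 curve.
2. Checking where it meets the axes: the visible y-axis segment lies entirely on the curve.
3. Assembling these constraints gives the stated polynomial.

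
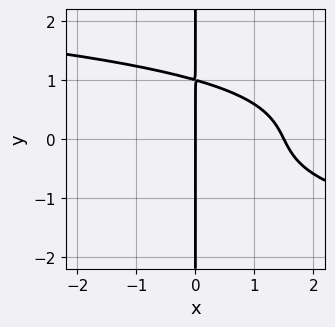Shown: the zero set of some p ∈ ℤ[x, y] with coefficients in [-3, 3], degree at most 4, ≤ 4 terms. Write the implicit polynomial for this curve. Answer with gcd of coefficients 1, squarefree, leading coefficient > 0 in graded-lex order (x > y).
2*x*y^3 + 2*x^2 + x*y - 3*x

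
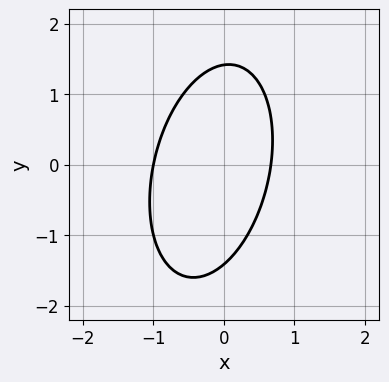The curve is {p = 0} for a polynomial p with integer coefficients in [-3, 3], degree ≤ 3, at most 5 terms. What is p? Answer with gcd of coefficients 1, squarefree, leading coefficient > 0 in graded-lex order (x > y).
(a) Degree: a generic line meets the curve in up to 2 points, so deg p = 2.
(b) Reading off the gridlines: one x-axis crossing is at x = -1.
(c) Fitting integer coefficients to these (and the overall shape) gives p.

3*x^2 - x*y + y^2 + x - 2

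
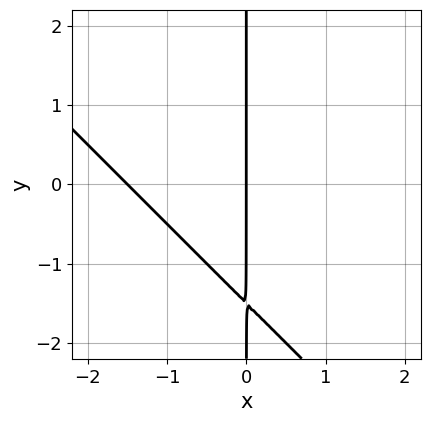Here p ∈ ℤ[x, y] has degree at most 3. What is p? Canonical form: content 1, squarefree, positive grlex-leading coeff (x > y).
Degree: a generic line meets the curve in up to 2 points, so deg p = 2.
Reading off the gridlines: every point of the y-axis in the box is on the curve; one x-axis crossing is at x = 0.
Fitting integer coefficients to these (and the overall shape) gives p.

2*x^2 + 2*x*y + 3*x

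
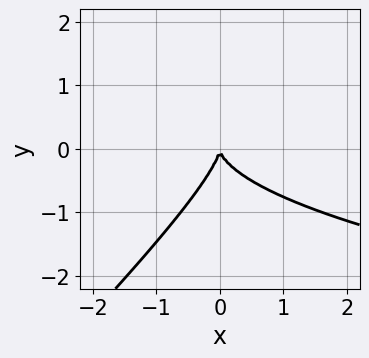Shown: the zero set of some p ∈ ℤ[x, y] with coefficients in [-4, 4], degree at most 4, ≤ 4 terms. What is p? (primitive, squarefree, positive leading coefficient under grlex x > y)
x*y^2 - y^3 - x^2

(a) deg p = 3.
(b) Against the integer gridlines: it crosses the y-axis at the gridline y = 0; it crosses the x-axis at the gridline x = 0.
(c) Putting this together gives p.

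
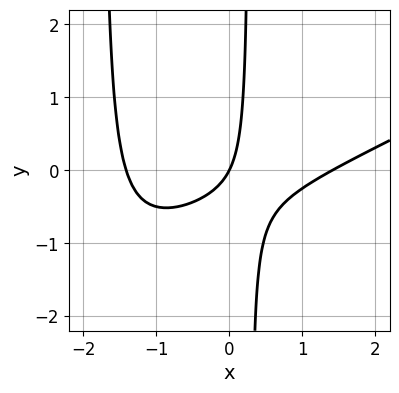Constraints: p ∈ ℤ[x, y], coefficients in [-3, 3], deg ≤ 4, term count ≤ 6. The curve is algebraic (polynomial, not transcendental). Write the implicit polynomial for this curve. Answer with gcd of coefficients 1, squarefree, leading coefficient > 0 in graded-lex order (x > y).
(a) deg p = 3. A generic line meets the curve in up to 3 points.
(b) Checking where it meets the axes: it crosses the y-axis at the gridline y = 0; it crosses the x-axis at the gridline x = 0.
(c) Assembling these constraints gives the stated polynomial.

x^3 - 2*x^2*y - 3*x*y - 2*x + y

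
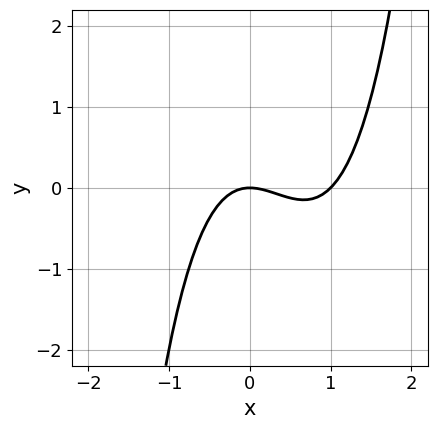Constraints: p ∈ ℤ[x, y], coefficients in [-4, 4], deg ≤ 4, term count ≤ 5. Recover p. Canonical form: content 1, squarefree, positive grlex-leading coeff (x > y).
x^3 - x^2 - y

The degree is 3 — a generic line meets the curve in up to 3 points.
Checking where it meets the axes: among the integer gridlines, it crosses the x-axis at x ∈ {0, 1}; it crosses the y-axis at the gridline y = 0.
These observations pin down the coefficients.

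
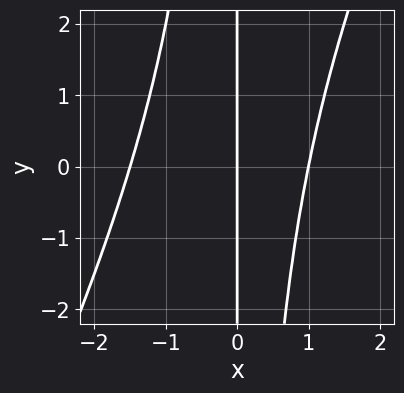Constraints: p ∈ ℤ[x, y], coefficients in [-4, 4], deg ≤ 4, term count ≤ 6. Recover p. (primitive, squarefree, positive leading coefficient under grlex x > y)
2*x^3 - x^2*y + x^2 - 3*x

The degree is 3 — a generic line meets the curve in up to 3 points.
Observable constraints: the visible y-axis segment lies entirely on the curve; among the integer gridlines, it crosses the x-axis at x ∈ {0, 1}.
Matching integer coefficients to the picture gives p.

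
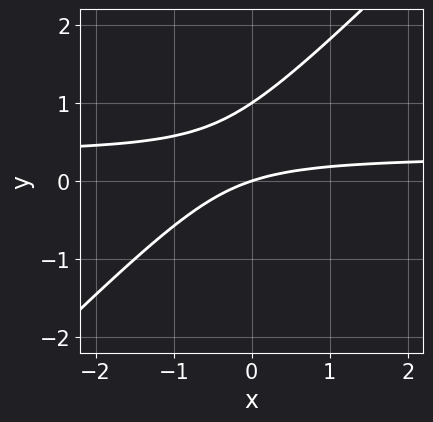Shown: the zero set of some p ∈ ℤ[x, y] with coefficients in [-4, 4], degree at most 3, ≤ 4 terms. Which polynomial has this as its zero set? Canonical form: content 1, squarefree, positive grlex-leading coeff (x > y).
3*x*y - 3*y^2 - x + 3*y

(a) Degree: no degree-1 curve has this shape, so deg p = 2.
(b) Reading off the gridlines: among the integer gridlines, it crosses the y-axis at y ∈ {0, 1}; it crosses the x-axis at the gridline x = 0.
(c) Together with the visible shape, these determine p as stated.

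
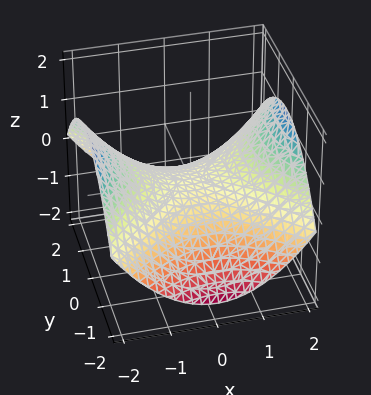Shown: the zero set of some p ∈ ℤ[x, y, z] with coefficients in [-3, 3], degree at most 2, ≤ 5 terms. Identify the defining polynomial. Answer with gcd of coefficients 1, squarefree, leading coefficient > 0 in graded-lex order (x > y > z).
x^2 - y^2 - 3*z

First, the degree is 2 — a saddle surface; a quadric.
Then, symmetries: it's symmetric under y → −y, forcing even powers of y; it's symmetric under x → −x, forcing even powers of x.
Then, reading off the gridlines: it meets the z-axis at z = 0 (among the integer gridlines); it meets the y-axis at y = 0 (among the integer gridlines).
Finally, together with the visible shape, these determine p as stated.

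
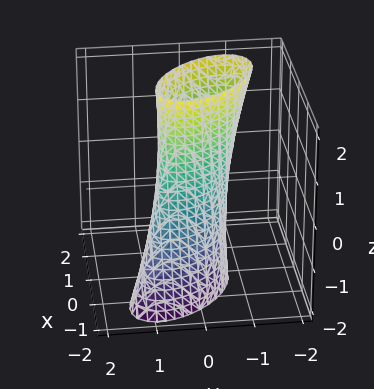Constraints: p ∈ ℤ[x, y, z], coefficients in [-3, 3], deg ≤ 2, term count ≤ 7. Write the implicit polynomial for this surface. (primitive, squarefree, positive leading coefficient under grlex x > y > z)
1. deg p = 2.
2. From the visible intercepts: no z-intercept at any integer in the box.
3. These observations pin down the coefficients.

2*x^2 + 2*x*y - x*z + 2*y^2 - 1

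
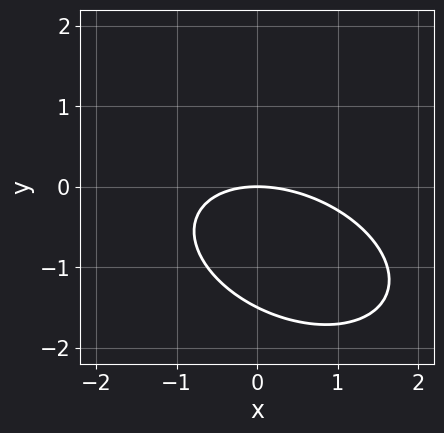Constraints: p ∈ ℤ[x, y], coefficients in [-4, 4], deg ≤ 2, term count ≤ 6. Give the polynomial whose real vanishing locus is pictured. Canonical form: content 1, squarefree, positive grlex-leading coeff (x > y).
x^2 + x*y + 2*y^2 + 3*y

1. deg p = 2. The shape is more complex than any degree-1 curve.
2. Checking where it meets the axes: one x-axis crossing is at x = 0; one y-axis crossing is at y = 0.
3. Together with the visible shape, these determine p as stated.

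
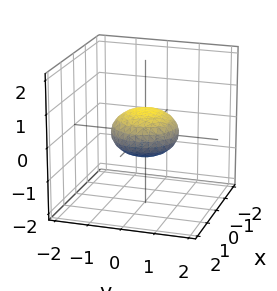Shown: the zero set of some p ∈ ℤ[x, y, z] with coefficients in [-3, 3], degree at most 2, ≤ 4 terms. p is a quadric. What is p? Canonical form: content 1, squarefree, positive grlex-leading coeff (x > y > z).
1. The degree is 2 — bounded and convex; a quadric.
2. Symmetry: the z-axis is an axis of rotation, so x and y enter only as x² + y²; mirror symmetry z ↦ −z ⇒ only even powers of z.
3. Against the integer gridlines: among the integer gridlines, it crosses the y-axis at y ∈ {-1, 1}; among the integer gridlines, it crosses the x-axis at x ∈ {-1, 1}.
4. Assembling these constraints gives the stated polynomial.

x^2 + y^2 + 2*z^2 - 1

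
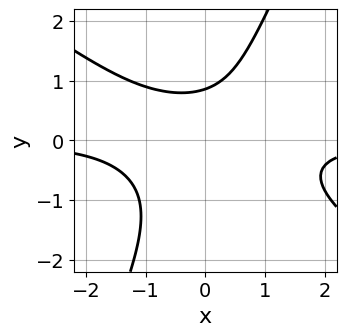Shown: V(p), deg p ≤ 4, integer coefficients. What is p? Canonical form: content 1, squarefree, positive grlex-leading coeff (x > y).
deg p = 3.
Against the integer gridlines: it misses every integer gridline on the x-axis.
Fitting integer coefficients to these (and the overall shape) gives p.

3*x^2*y + 3*x*y^2 - 2*y^3 - 2*y + 3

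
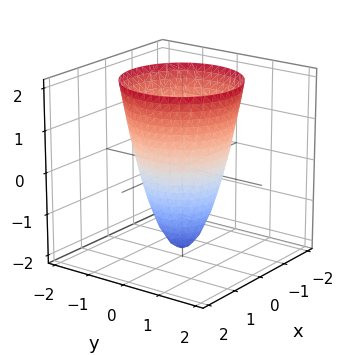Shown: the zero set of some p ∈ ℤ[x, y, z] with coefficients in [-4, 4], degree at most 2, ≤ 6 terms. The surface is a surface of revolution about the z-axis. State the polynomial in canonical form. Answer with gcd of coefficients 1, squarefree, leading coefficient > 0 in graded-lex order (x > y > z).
2*x^2 + 2*y^2 - z - 2

1. deg p = 2.
2. By symmetry, the surface is invariant under rotation about z: p = q(x² + y², z).
3. Observable constraints: it meets the z-axis at z = -2 (among the integer gridlines); among the integer gridlines, it crosses the x-axis at x ∈ {-1, 1}.
4. Matching integer coefficients to the picture gives p.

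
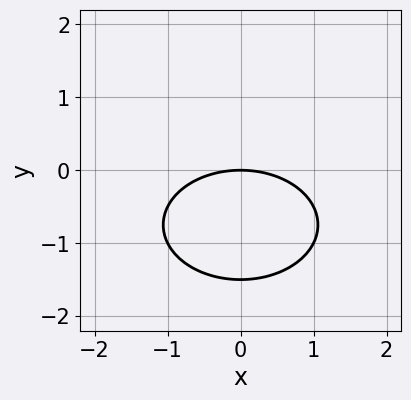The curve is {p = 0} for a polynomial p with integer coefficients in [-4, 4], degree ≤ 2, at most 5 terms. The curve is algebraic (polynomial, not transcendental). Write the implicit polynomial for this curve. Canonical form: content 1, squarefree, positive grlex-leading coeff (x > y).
(a) Degree: the shape is more complex than any degree-1 curve, so deg p = 2.
(b) Symmetries: the x ↦ −x reflection is a symmetry, so x appears only in even powers.
(c) Checking where it meets the axes: one x-axis crossing is at x = 0; it crosses the y-axis at the gridline y = 0.
(d) Solving for integer coefficients yields p as stated.

x^2 + 2*y^2 + 3*y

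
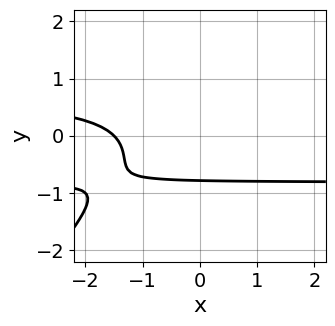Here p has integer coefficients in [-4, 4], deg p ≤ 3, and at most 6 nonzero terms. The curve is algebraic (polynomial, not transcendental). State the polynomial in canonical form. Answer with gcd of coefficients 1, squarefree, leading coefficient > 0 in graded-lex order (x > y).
First, degree: no degree-2 curve has this shape, so deg p = 3.
Finally, matching integer coefficients to the picture gives p.

3*x*y^2 - 3*y^3 - 2*x - 2*y - 3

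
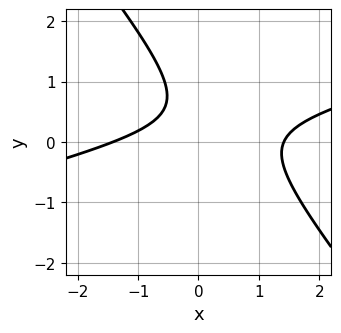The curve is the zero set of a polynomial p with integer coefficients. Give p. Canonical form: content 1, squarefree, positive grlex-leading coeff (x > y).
1. The degree is 2 — no degree-1 curve has this shape.
2. Checking where it meets the axes: no y-intercept at any integer in the box.
3. The integer polynomial consistent with all of this is the stated p.

x^2 - 3*x*y - 3*y^2 + 3*y - 2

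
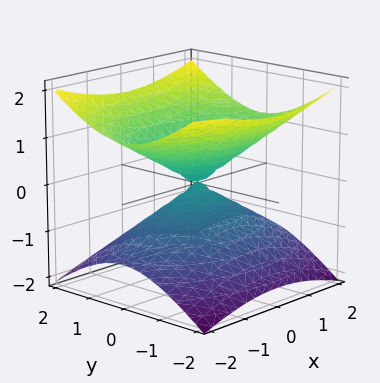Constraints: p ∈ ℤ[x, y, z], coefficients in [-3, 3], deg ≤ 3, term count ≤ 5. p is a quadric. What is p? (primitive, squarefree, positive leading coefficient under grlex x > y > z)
x^2 + 2*y^2 - 3*z^2

1. deg p = 2. A double cone through the origin; a quadric.
2. Symmetries: mirror symmetry y ↦ −y ⇒ only even powers of y; the z ↦ −z reflection is a symmetry, so z appears only in even powers; the x ↦ −x reflection is a symmetry, so x appears only in even powers.
3. Observable constraints: one x-axis crossing is at x = 0; it meets the z-axis at z = 0 (among the integer gridlines).
4. Putting this together gives p.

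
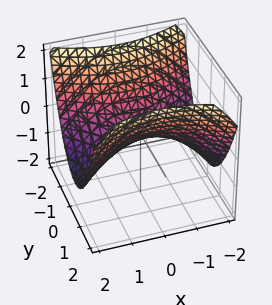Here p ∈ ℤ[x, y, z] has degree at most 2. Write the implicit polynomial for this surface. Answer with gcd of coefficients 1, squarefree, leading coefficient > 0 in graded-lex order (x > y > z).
(a) Degree: a hyperbolic paraboloid; a quadric, so deg p = 2.
(b) Symmetries: it's symmetric under x → −x, forcing even powers of x; the y ↦ −y reflection is a symmetry, so y appears only in even powers.
(c) From the visible intercepts: it crosses the z-axis at the gridline z = 0; it crosses the x-axis at the gridline x = 0.
(d) The integer polynomial consistent with all of this is the stated p.

x^2 - 2*y^2 + 3*z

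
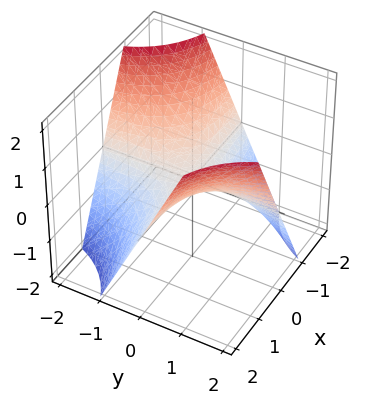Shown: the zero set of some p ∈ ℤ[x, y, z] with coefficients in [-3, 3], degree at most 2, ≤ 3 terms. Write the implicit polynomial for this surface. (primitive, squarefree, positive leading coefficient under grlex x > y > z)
x*y - z

The degree is 2 — a saddle surface; a quadric.
Against the integer gridlines: every point of the y-axis in the box is on the surface; it meets the z-axis at z = 0 (among the integer gridlines).
Together with the visible shape, these determine p as stated. Check: (1, 0, 0) on the x-axis lies on the surface, and p(1, 0, 0) = 0. ✓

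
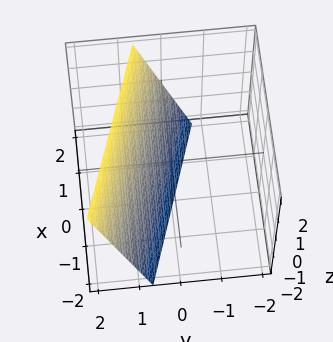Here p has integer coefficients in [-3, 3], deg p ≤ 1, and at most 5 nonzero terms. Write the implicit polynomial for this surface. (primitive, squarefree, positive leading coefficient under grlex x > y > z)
1. Degree: the surface is flat (a plane), so deg p = 1.
2. From the axis intercepts and sections: it crosses the z-axis at the gridline z = -2; it meets the x-axis at x = 2 (among the integer gridlines).
3. Assembling these constraints gives the stated polynomial.

x + 3*y - z - 2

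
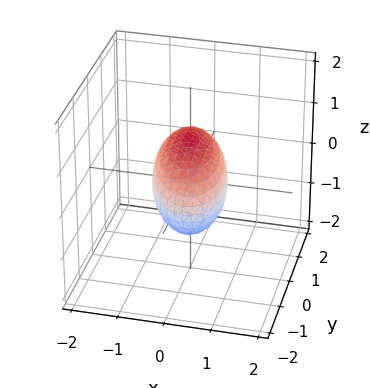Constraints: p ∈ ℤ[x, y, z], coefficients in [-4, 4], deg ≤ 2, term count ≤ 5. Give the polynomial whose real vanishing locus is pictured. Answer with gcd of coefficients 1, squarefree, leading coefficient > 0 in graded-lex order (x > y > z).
3*x^2 + x*y + y^2 + 2*z^2 - 2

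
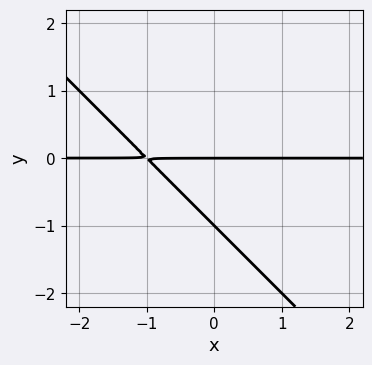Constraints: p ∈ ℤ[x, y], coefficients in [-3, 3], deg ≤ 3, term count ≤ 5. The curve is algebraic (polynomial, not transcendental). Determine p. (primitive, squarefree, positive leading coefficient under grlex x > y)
First, the degree is 2 — no degree-1 curve has this shape.
Then, against the integer gridlines: the visible x-axis segment lies entirely on the curve; the y-axis gridline crossings are at y ∈ {-1, 0}.
Finally, matching integer coefficients to the picture gives p.

x*y + y^2 + y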